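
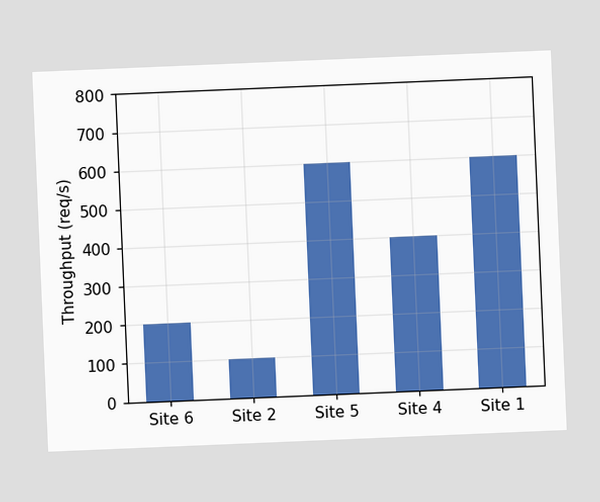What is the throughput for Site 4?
400req/s

The chart is tilted about 2° counter-clockwise. Reading along the chart's y-axis, the Site 4 bar reaches 400req/s.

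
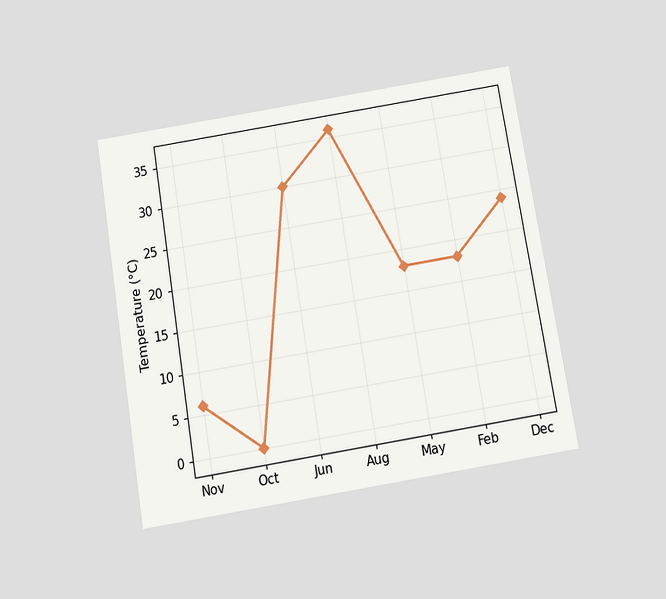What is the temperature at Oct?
0°C

The chart is tilted about 9° counter-clockwise and viewed slightly from below. At Oct, the line is at 0°C.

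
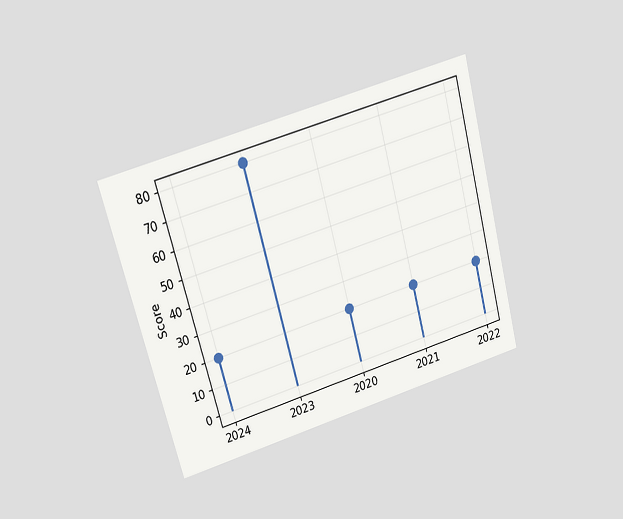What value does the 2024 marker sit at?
The chart is tilted about 15° counter-clockwise and viewed at a slight angle. The 2024 marker sits at 20.

20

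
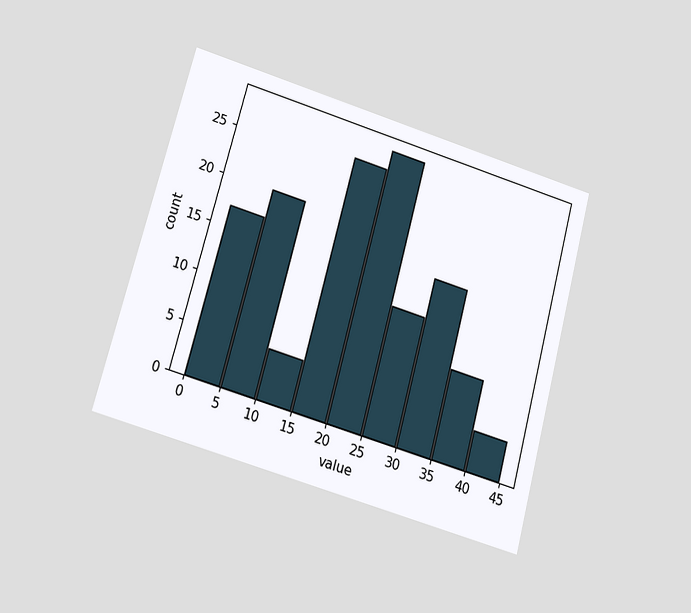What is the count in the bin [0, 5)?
17

The chart is tilted about 15° clockwise and viewed slightly from below. The [0, 5) bin has height 17.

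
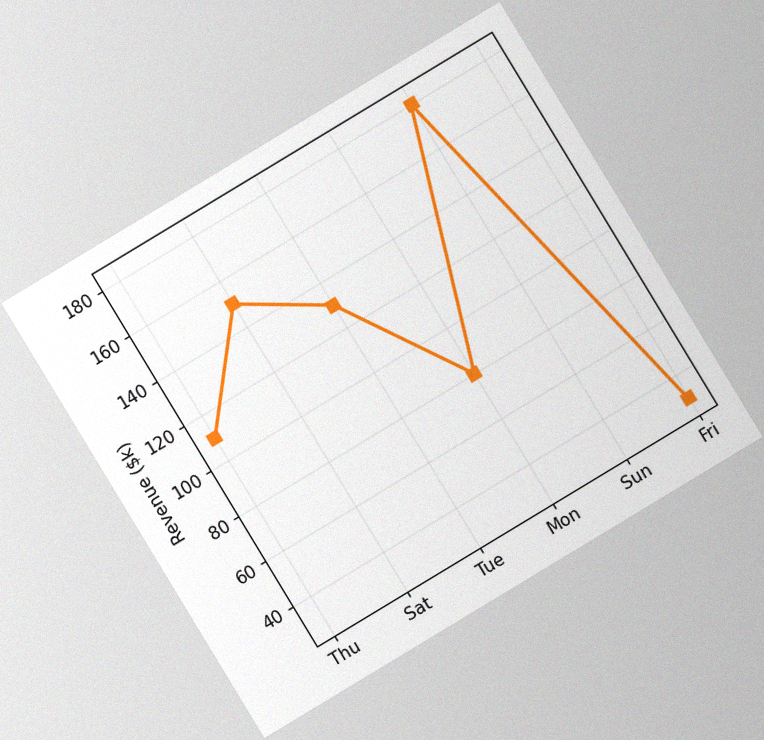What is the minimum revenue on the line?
The chart is tilted about 31° counter-clockwise, with some photo noise. The lowest point is at Fri, and reading across to the y-axis gives $30k.

$30k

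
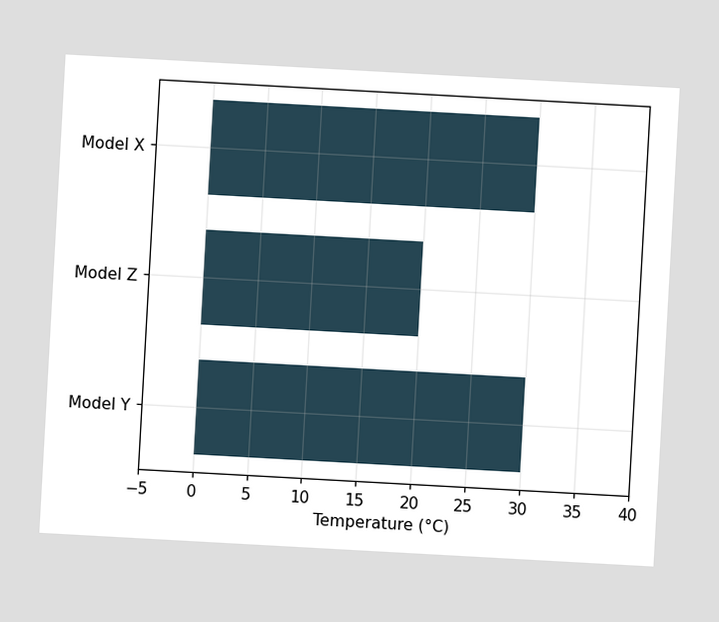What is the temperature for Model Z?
20°C

The chart is tilted about 3° clockwise. Reading along the chart's x-axis, the Model Z bar reaches 20°C.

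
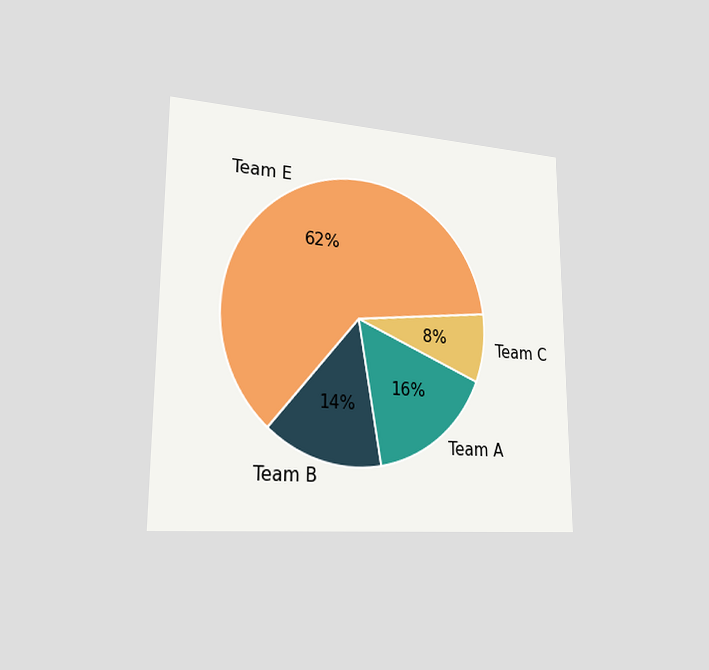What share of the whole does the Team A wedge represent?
16%

The chart is viewed slightly from the left. The Team A slice takes up 16% of the pie.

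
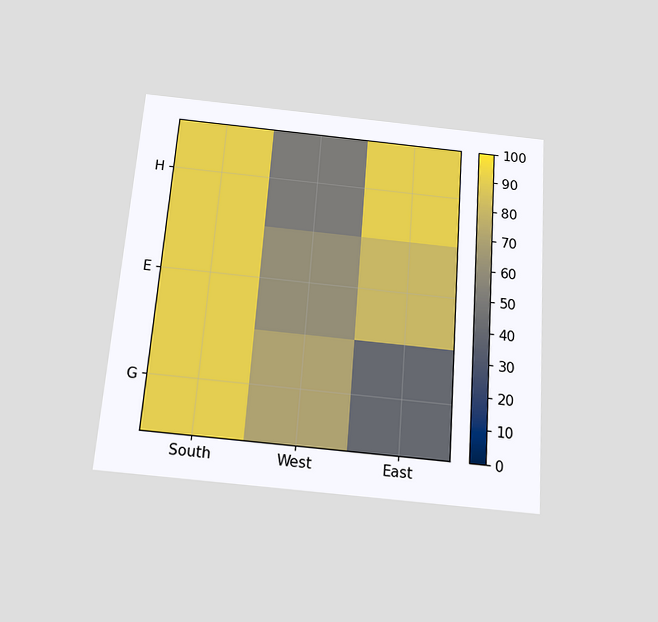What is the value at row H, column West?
The chart is tilted about 4° clockwise and viewed slightly from below. Matching cell (H, West) against the colorbar gives 50.

50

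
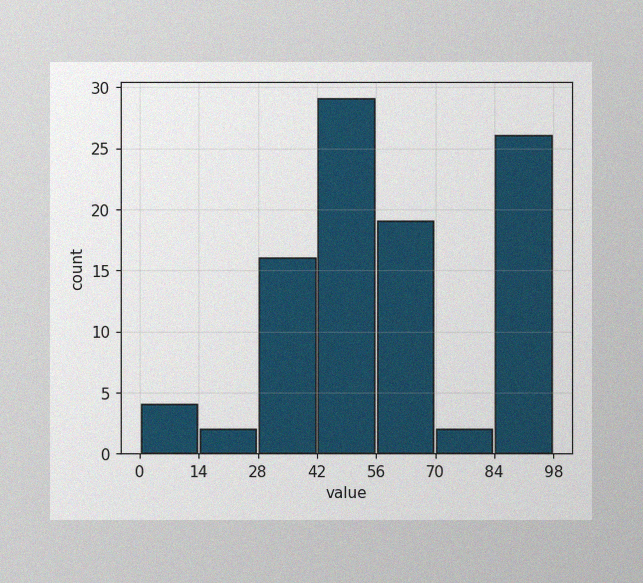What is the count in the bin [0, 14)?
The image has some photo noise and uneven lighting. The [0, 14) bin has height 4.

4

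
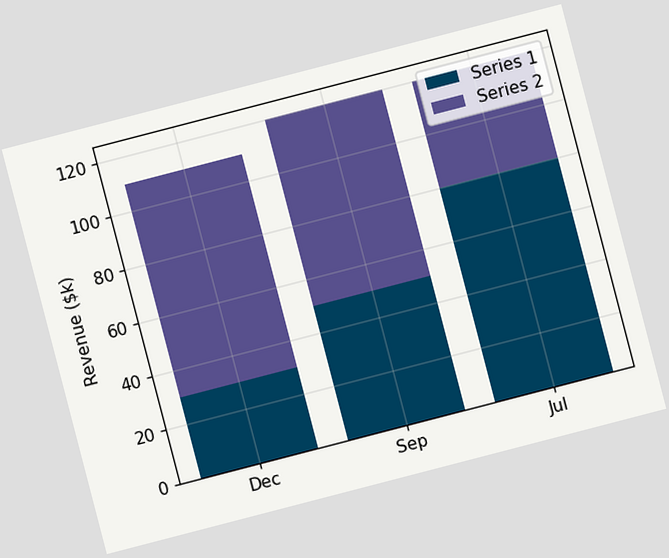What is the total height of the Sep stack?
$120k

The chart is tilted about 15° counter-clockwise. The Sep stack's top reaches $120k on the y-axis.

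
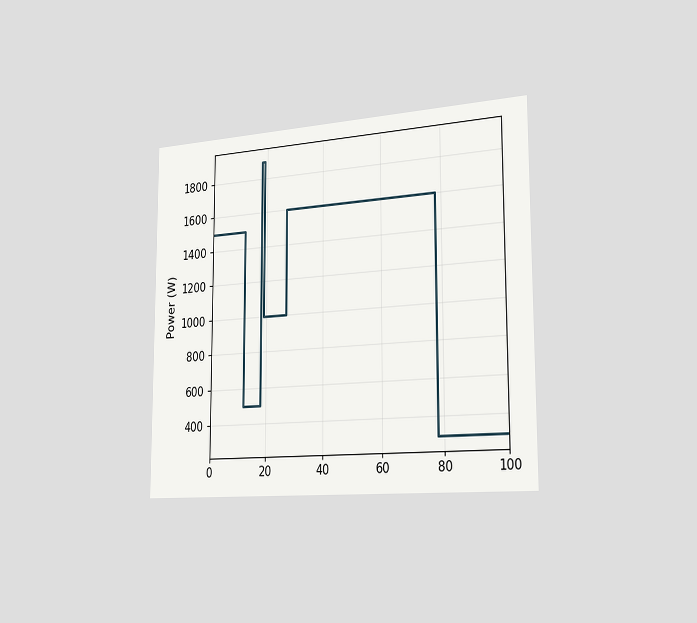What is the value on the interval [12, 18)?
500W

The chart is viewed slightly from the right. On [12, 18) the step sits at 500W.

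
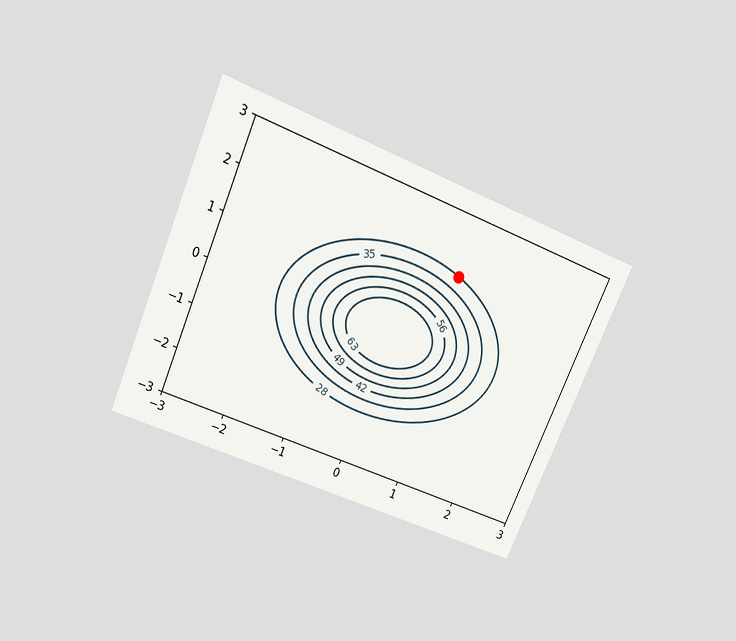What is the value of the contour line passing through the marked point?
The chart is tilted about 23° clockwise and viewed slightly from above. The marked point sits on the contour labelled 28.

28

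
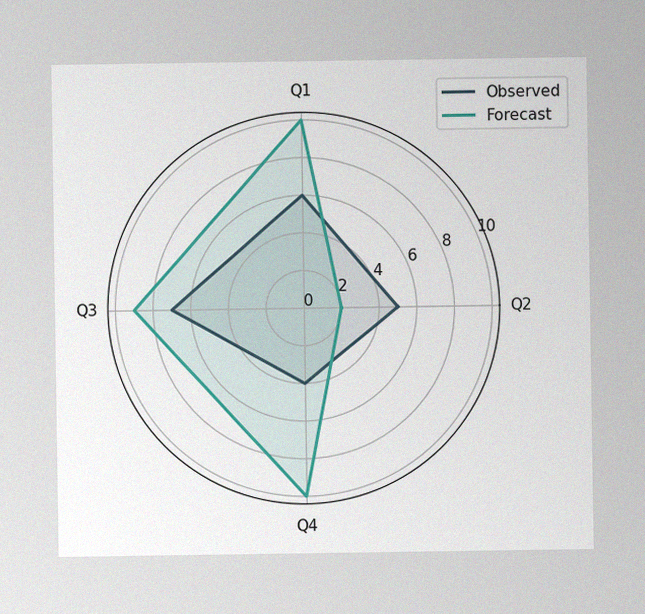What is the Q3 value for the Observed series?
7

The image has some photo noise and uneven lighting. On the Q3 axis, Observed reaches 7.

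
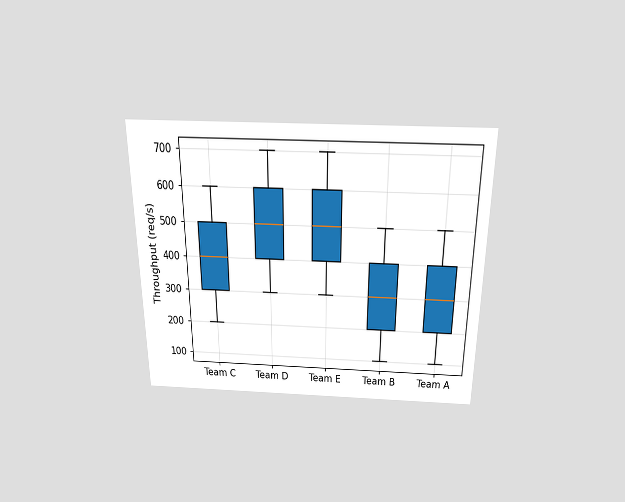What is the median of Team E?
The chart is viewed slightly from above. The median line in the Team E box sits at 500req/s.

500req/s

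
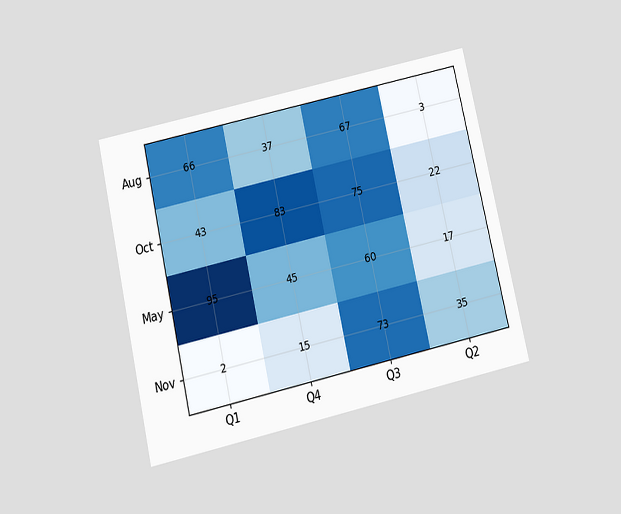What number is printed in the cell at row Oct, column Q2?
The chart is tilted about 13° counter-clockwise and viewed slightly from below. The (Oct, Q2) cell reads 22.

22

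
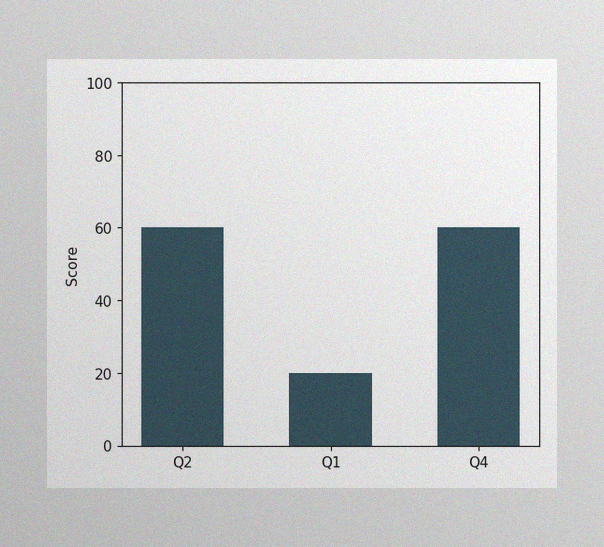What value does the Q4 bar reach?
60

The image has some photo noise and uneven lighting. Reading along the chart's y-axis, the Q4 bar reaches 60.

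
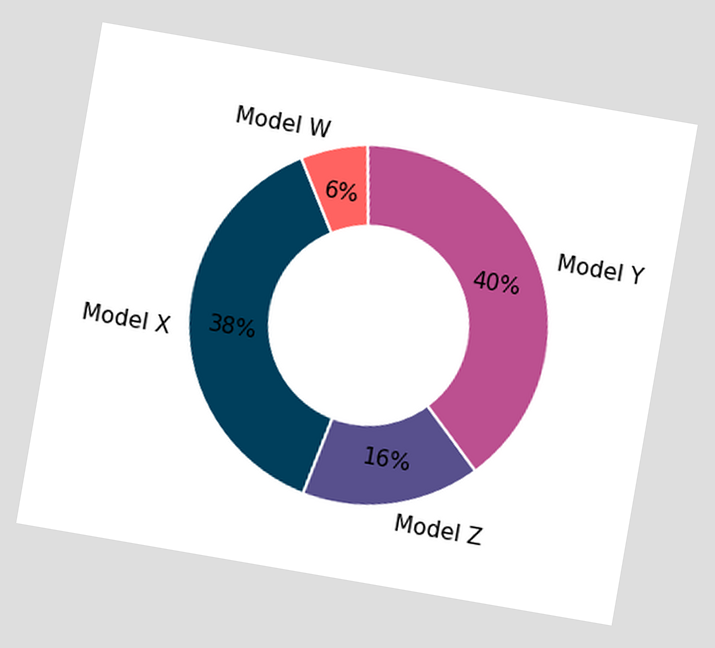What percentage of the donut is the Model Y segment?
40%

The chart is tilted about 10° clockwise. The Model Y segment takes up 40% of the ring.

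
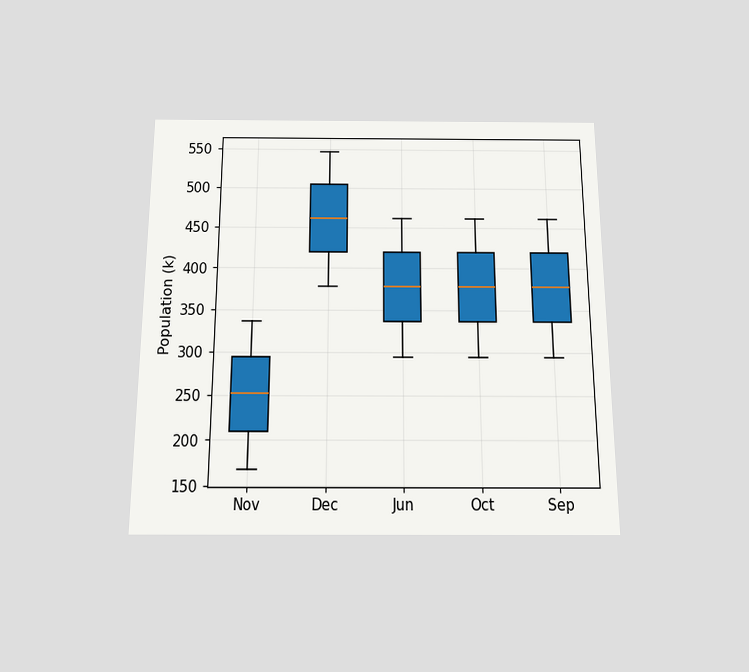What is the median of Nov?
The chart is viewed slightly from below. The median line in the Nov box sits at 252k.

252k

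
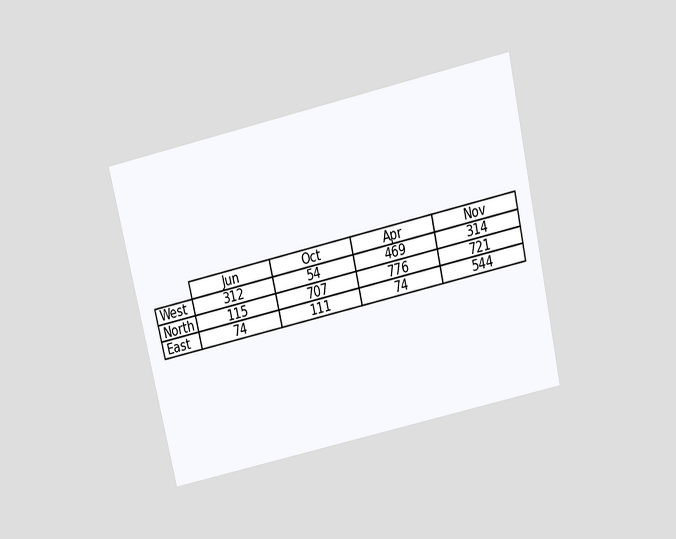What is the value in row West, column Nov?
The chart is tilted about 13° counter-clockwise and viewed slightly from above. The (West, Nov) cell reads 314.

314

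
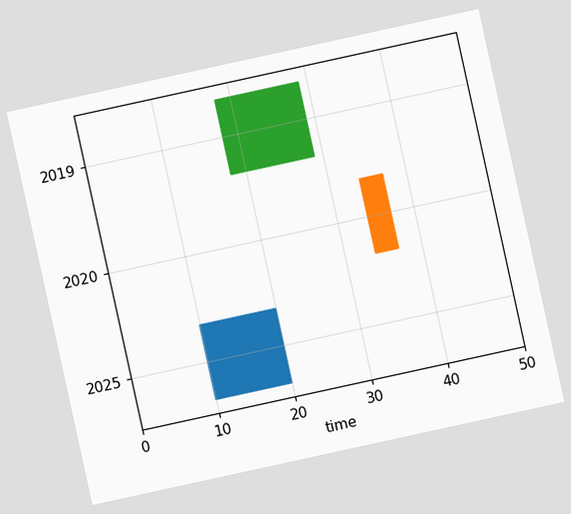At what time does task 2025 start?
The chart is tilted about 12° counter-clockwise. The 2025 bar begins at t=10.

10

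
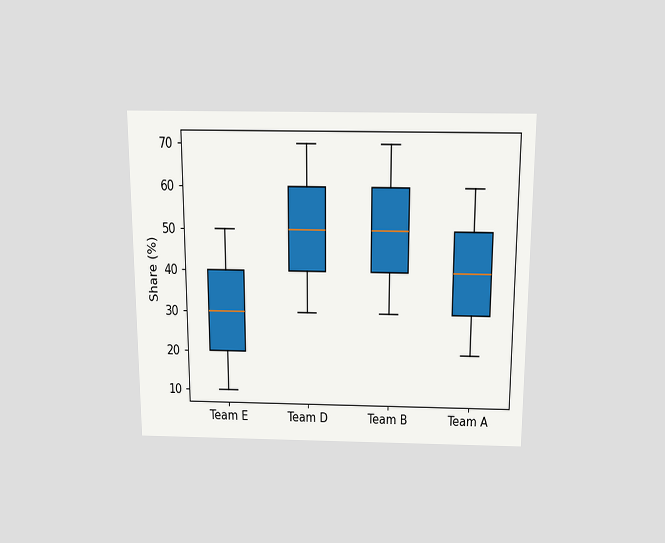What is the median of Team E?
The chart is viewed slightly from above. The median line in the Team E box sits at 30%.

30%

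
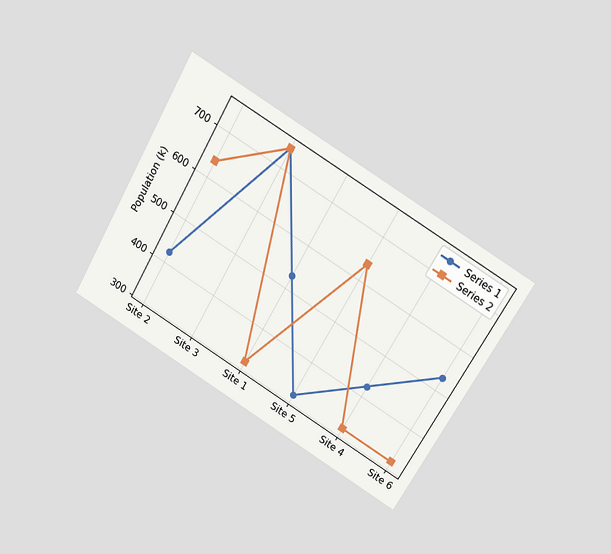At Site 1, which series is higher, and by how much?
Series 1, by 212k

The chart is tilted about 31° clockwise and viewed at a slight angle. At Site 1, Series 1 sits above the other line by 212k.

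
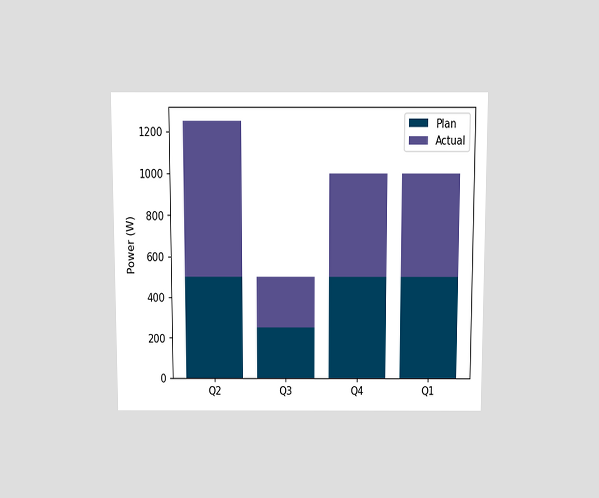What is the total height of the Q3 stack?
500W

The chart is viewed slightly from above. The Q3 stack's top reaches 500W on the y-axis.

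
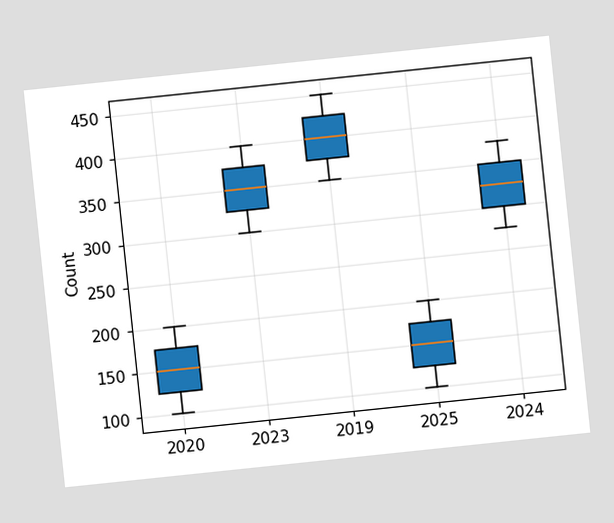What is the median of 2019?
400

The chart is tilted about 6° counter-clockwise. The median line in the 2019 box sits at 400.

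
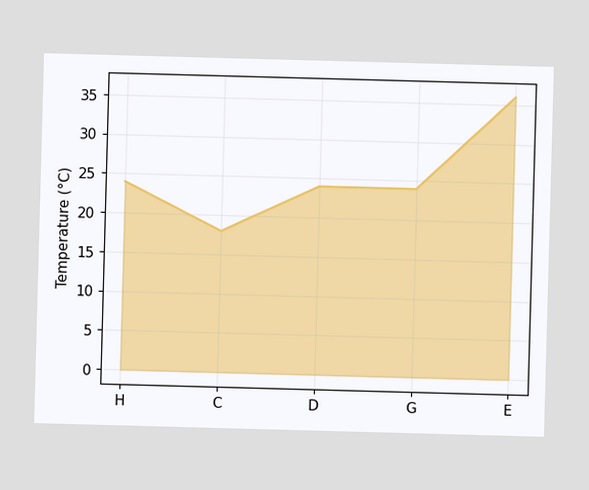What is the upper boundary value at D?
24°C

At D the upper boundary is at 24°C.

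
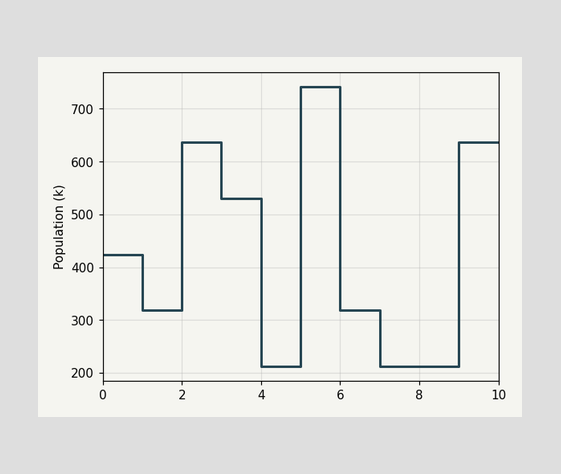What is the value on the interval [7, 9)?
212k

On [7, 9) the step sits at 212k.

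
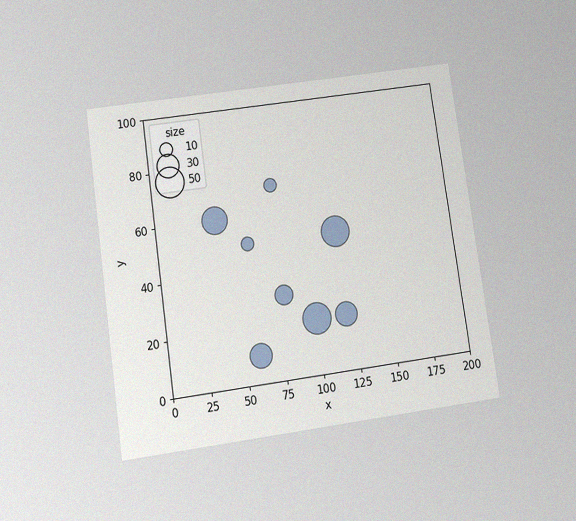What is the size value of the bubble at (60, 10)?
30

The chart is tilted about 8° counter-clockwise and viewed at a slight angle, with some photo noise. Matching the bubble at (60, 10) against the size legend gives 30.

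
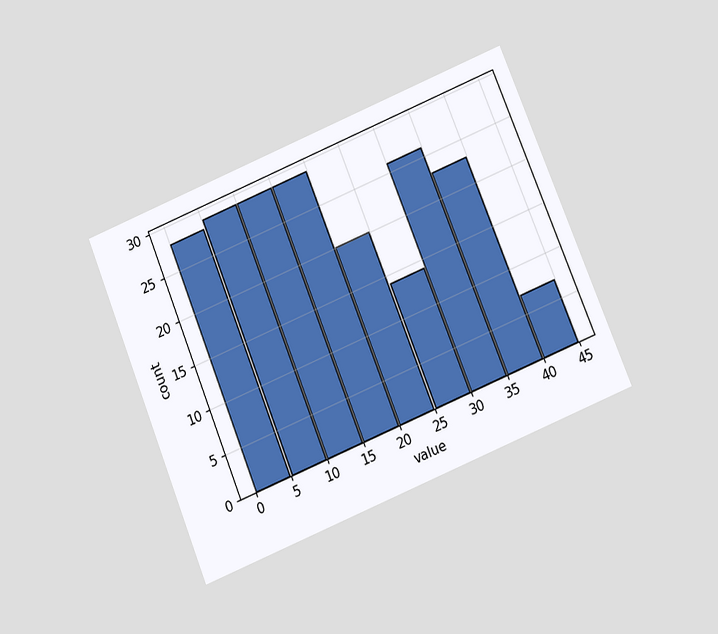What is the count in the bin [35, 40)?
The chart is tilted about 22° counter-clockwise and viewed slightly from below. The [35, 40) bin has height 23.

23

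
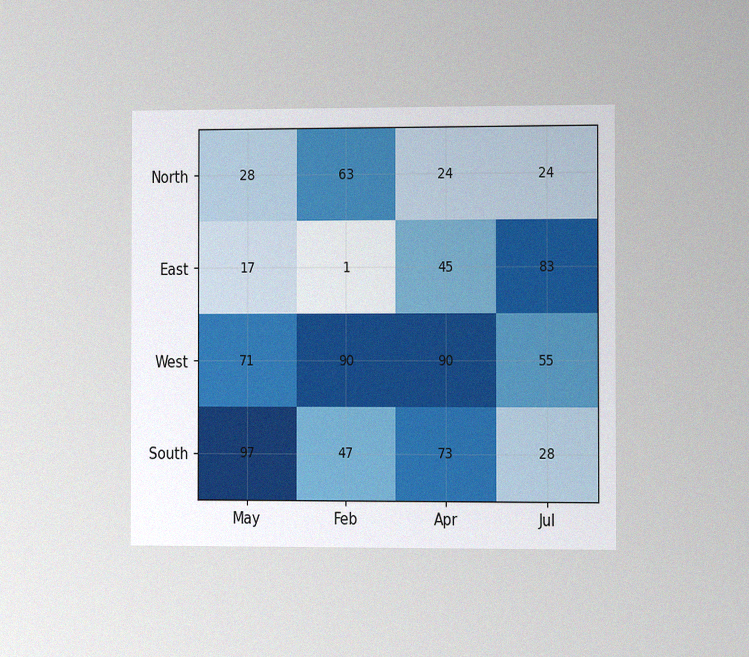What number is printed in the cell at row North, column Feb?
The chart is viewed slightly from the right, with some photo noise. The (North, Feb) cell reads 63.

63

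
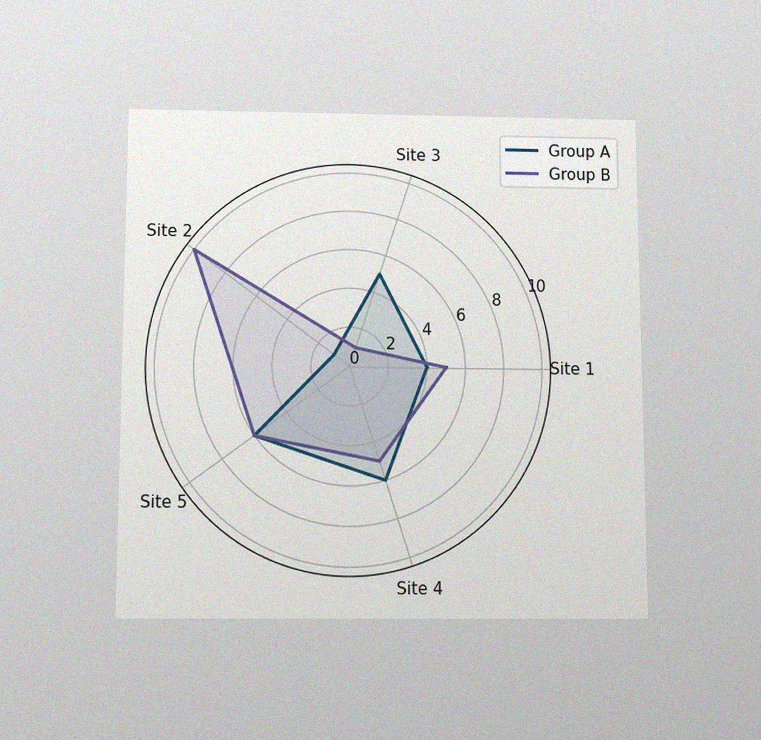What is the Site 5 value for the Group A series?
The chart is viewed slightly from below, with some photo noise. On the Site 5 axis, Group A reaches 6.

6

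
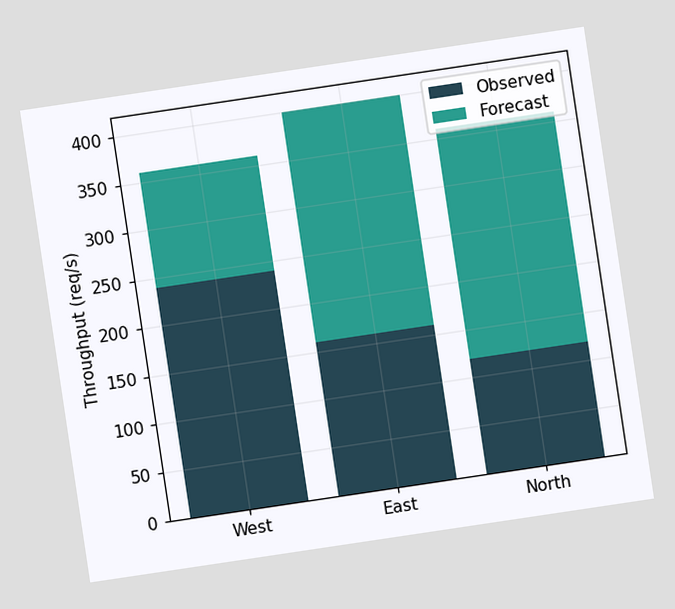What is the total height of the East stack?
The chart is tilted about 8° counter-clockwise. The East stack's top reaches 400req/s on the y-axis.

400req/s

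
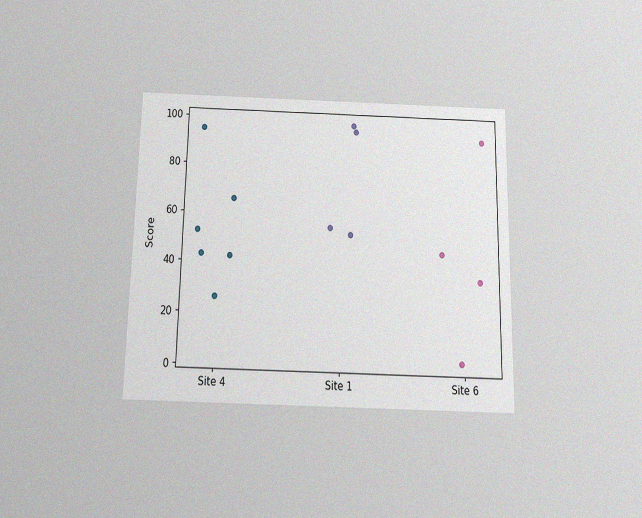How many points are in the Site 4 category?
6

The chart is viewed slightly from below, with some photo noise. Counting the markers in the Site 4 column gives 6.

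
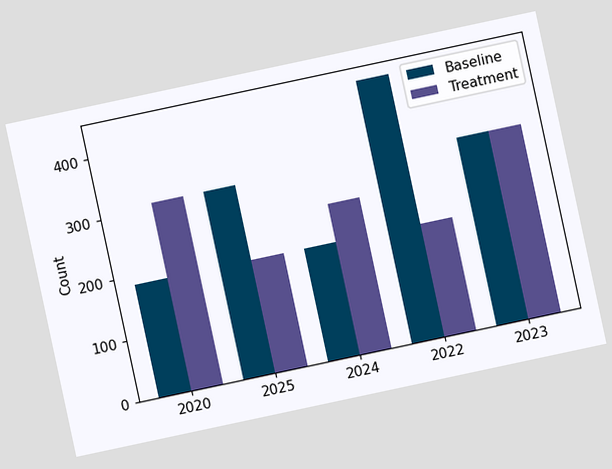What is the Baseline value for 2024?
The chart is tilted about 12° counter-clockwise. The Baseline bar at 2024 reaches 186 on the y-axis.

186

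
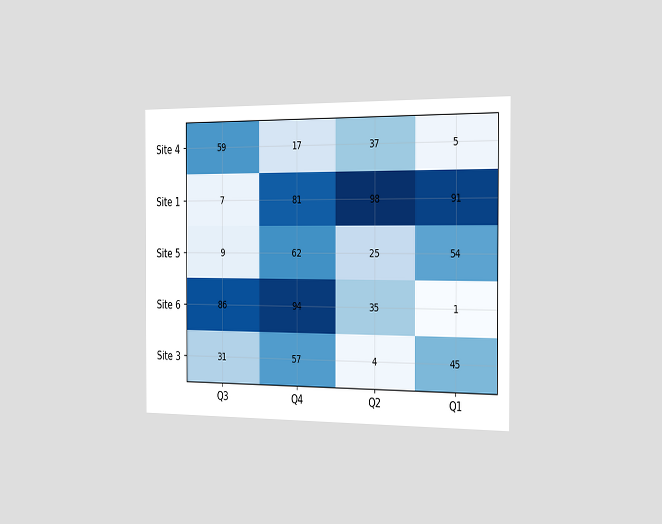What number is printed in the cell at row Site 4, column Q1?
The chart is viewed slightly from the right. The (Site 4, Q1) cell reads 5.

5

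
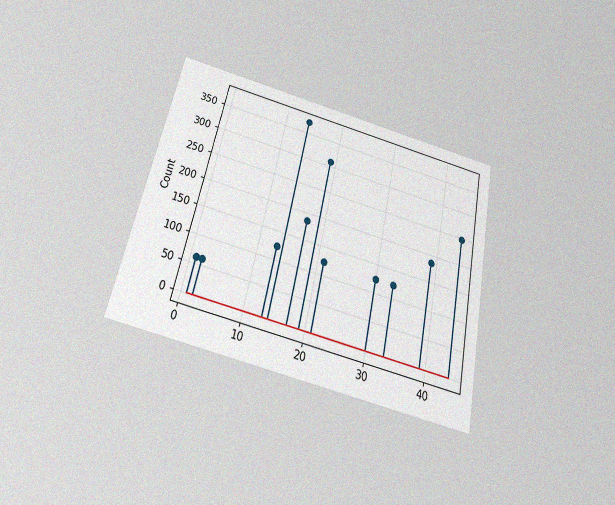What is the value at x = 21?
124

The chart is tilted about 12° clockwise and viewed slightly from below, with some photo noise. The stem at x=21 reaches 124.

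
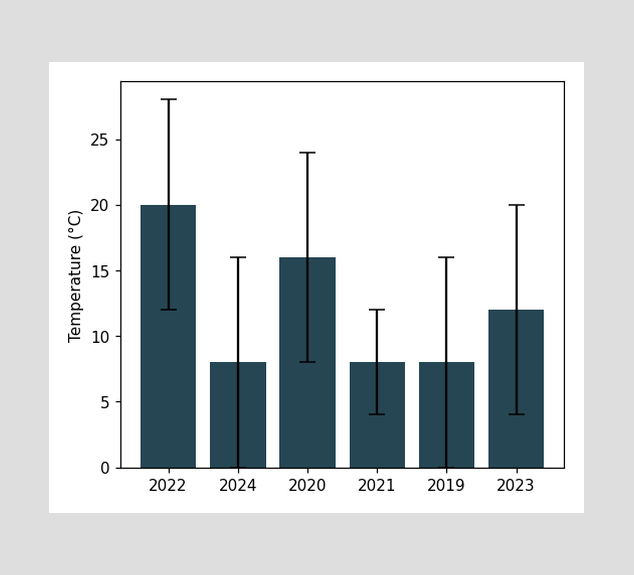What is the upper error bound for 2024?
16°C

The 2024 bar's upper whisker reaches 16°C.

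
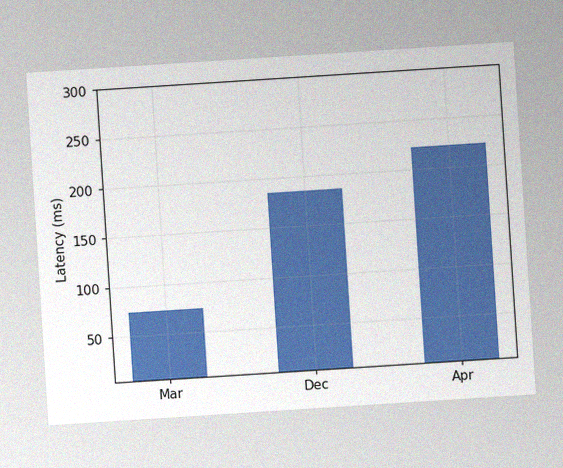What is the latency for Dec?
185ms

The chart is tilted about 4° counter-clockwise, with some photo noise. Reading along the chart's y-axis, the Dec bar reaches 185ms.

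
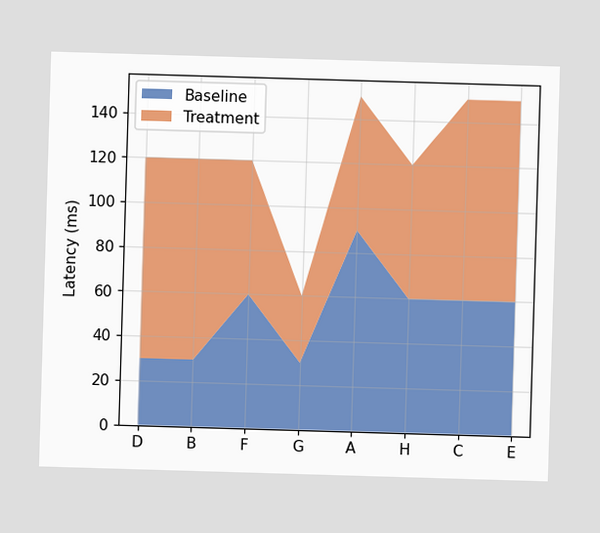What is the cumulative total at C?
The stacked total at C reaches 150ms.

150ms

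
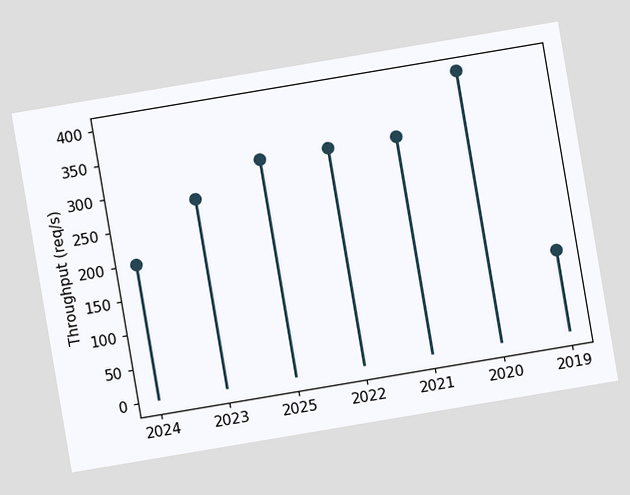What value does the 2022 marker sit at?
320req/s

The chart is tilted about 10° counter-clockwise. The 2022 marker sits at 320req/s.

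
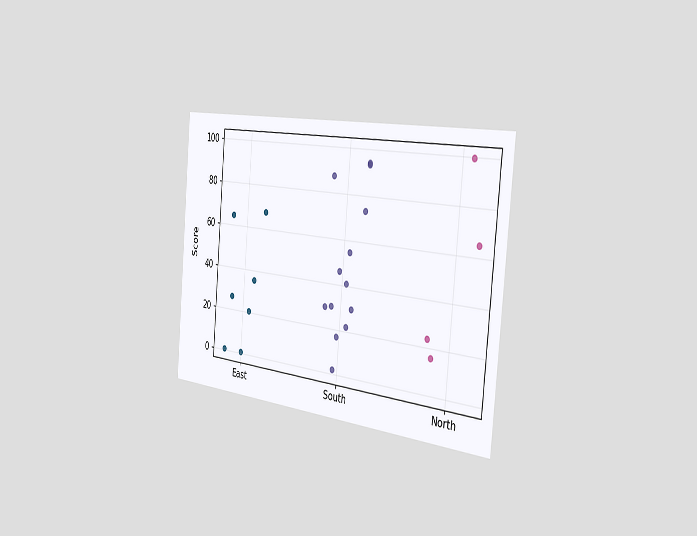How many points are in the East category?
The chart is tilted about 5° clockwise and viewed slightly from the right. Counting the markers in the East column gives 7.

7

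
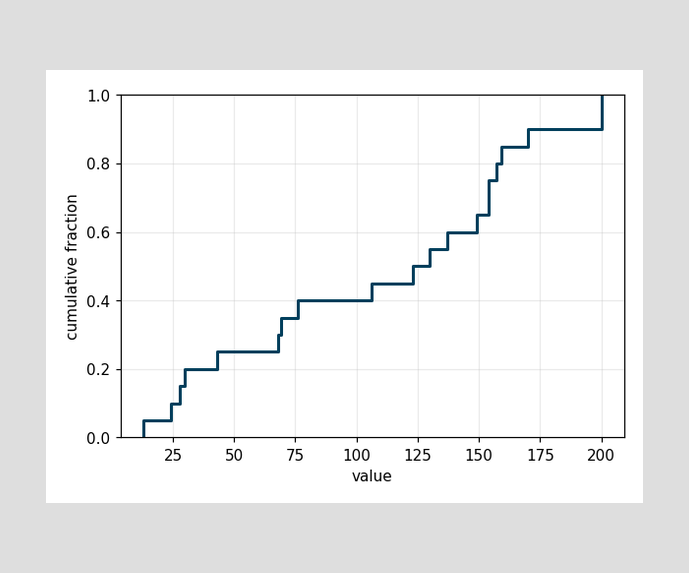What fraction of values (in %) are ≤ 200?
At x=200 the ECDF step is at 100%.

100%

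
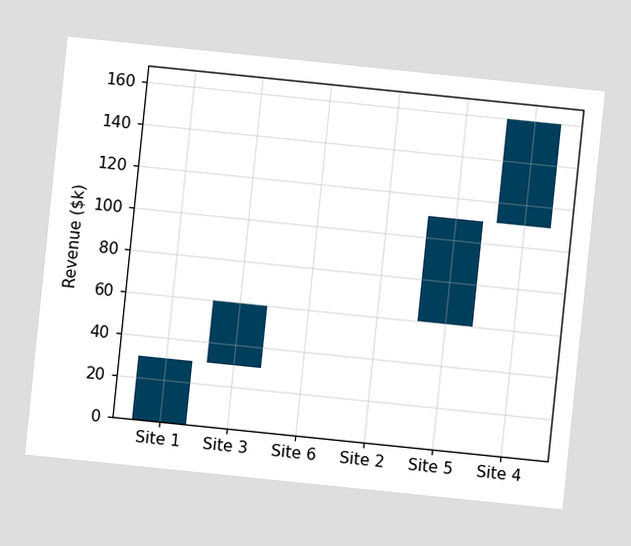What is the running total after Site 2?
$60k

The chart is tilted about 6° clockwise. After Site 2 the running total reaches $60k.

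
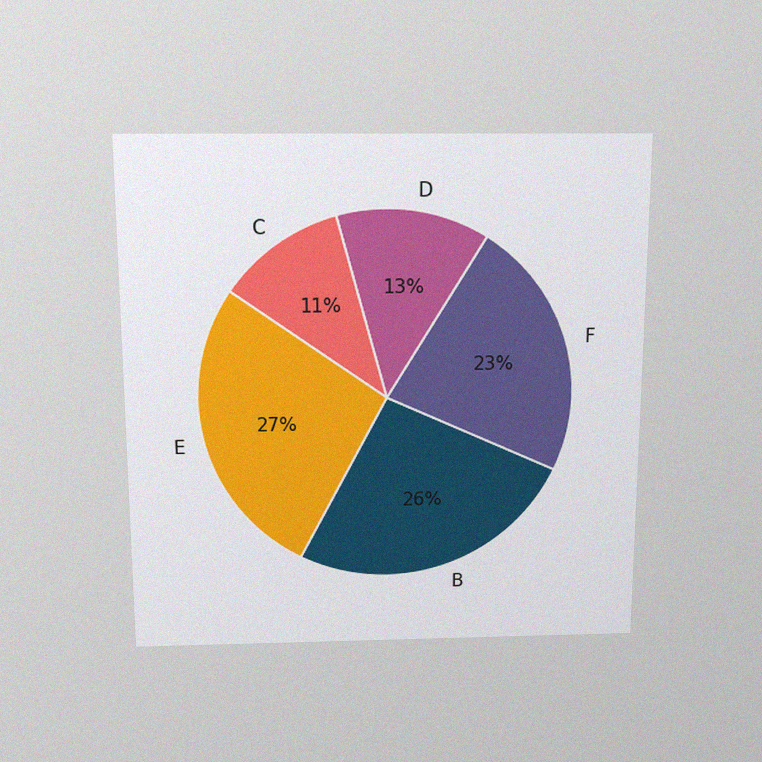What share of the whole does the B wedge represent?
26%

The chart is viewed slightly from above, with some photo noise. The B slice takes up 26% of the pie.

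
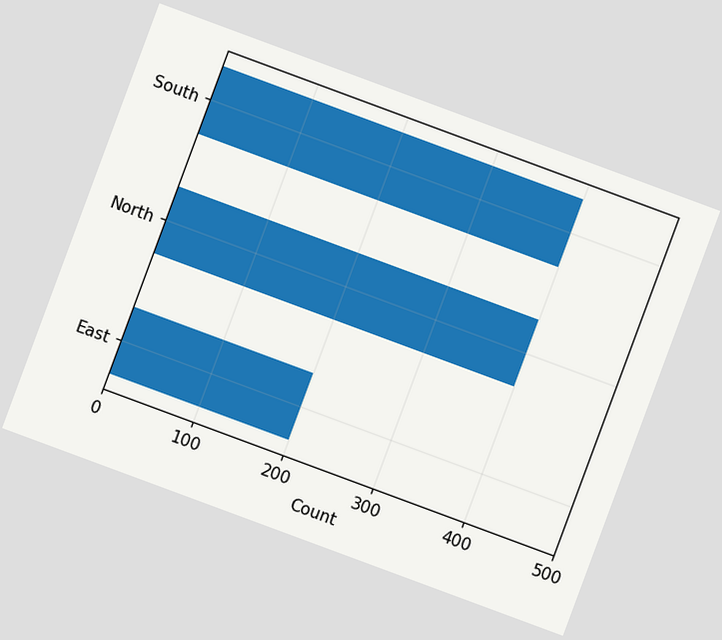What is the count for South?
400

The chart is tilted about 20° clockwise. Reading along the chart's x-axis, the South bar reaches 400.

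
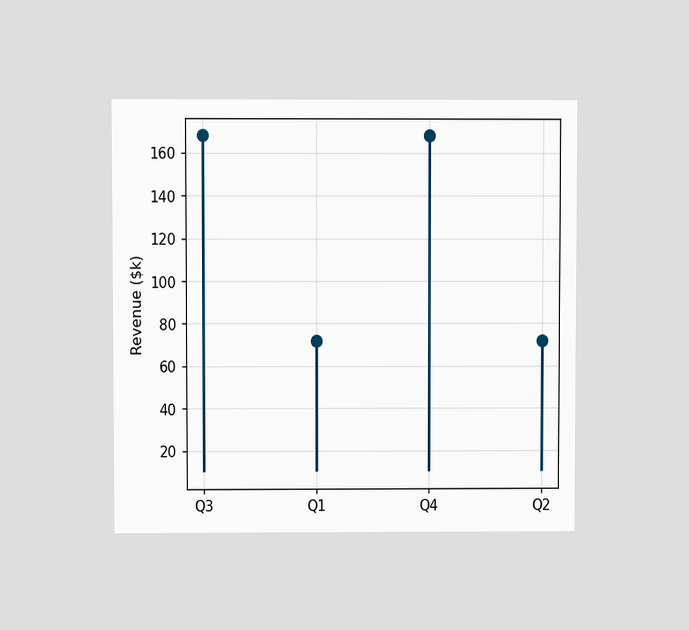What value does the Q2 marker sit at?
$72k

The chart is viewed at a slight angle. The Q2 marker sits at $72k.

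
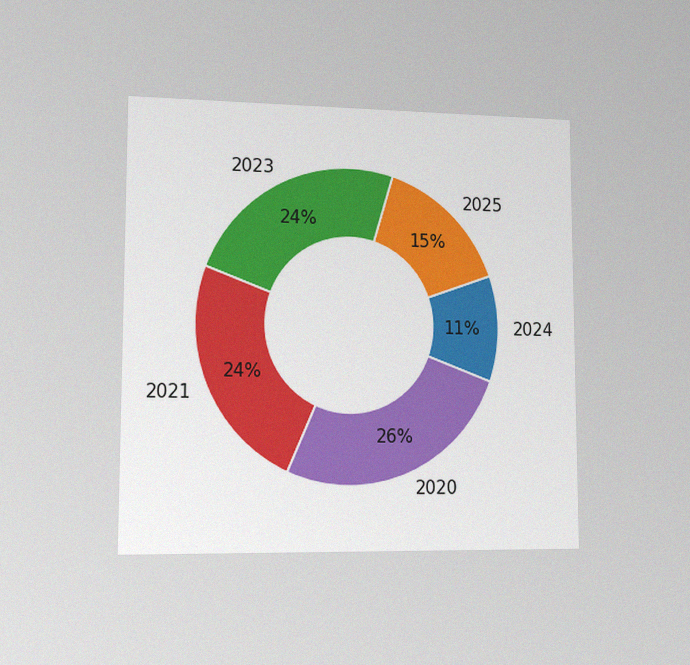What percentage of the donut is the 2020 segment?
The chart is viewed slightly from the left, with some photo noise. The 2020 segment takes up 26% of the ring.

26%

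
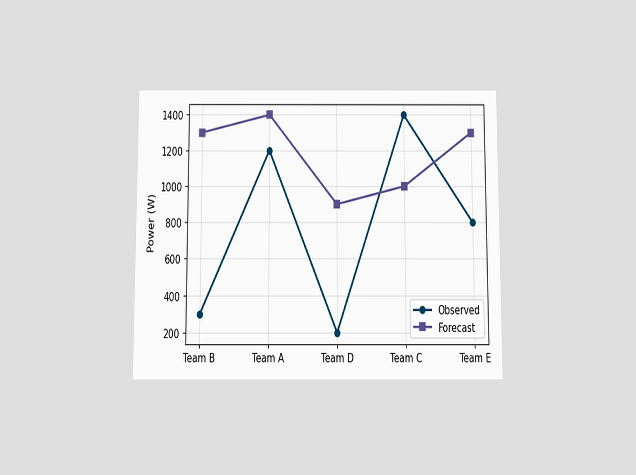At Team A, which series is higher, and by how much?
Forecast, by 200W

The chart is viewed slightly from below. At Team A, Forecast sits above the other line by 200W.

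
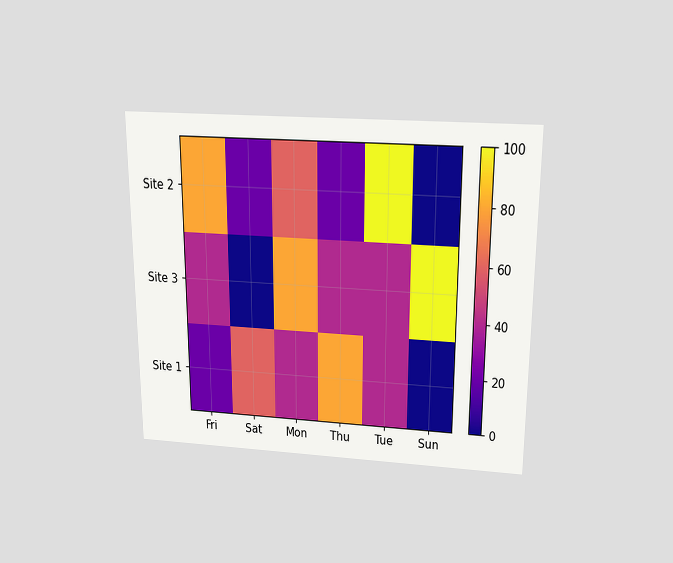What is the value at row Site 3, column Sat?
The chart is viewed slightly from above. Matching cell (Site 3, Sat) against the colorbar gives 0.

0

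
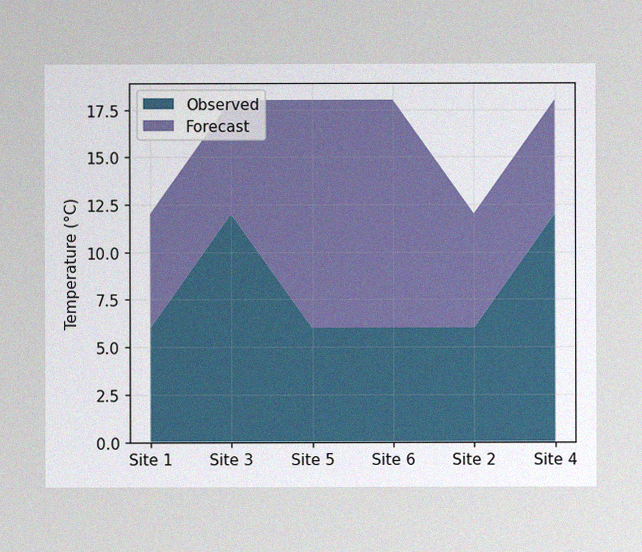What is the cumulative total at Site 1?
The image has some photo noise and uneven lighting. The stacked total at Site 1 reaches 12°C.

12°C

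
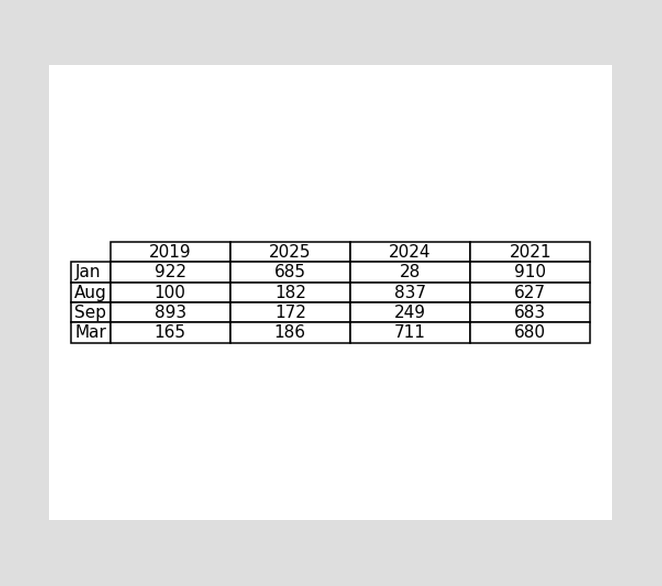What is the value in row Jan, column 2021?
910

The (Jan, 2021) cell reads 910.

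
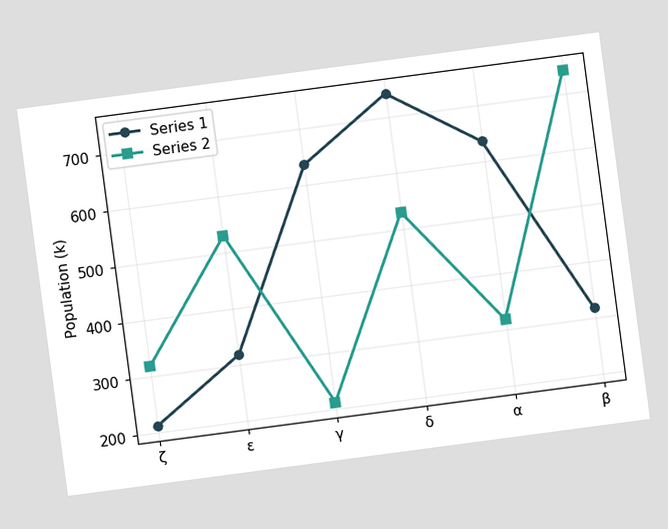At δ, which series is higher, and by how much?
Series 1, by 212k

The chart is tilted about 8° counter-clockwise. At δ, Series 1 sits above the other line by 212k.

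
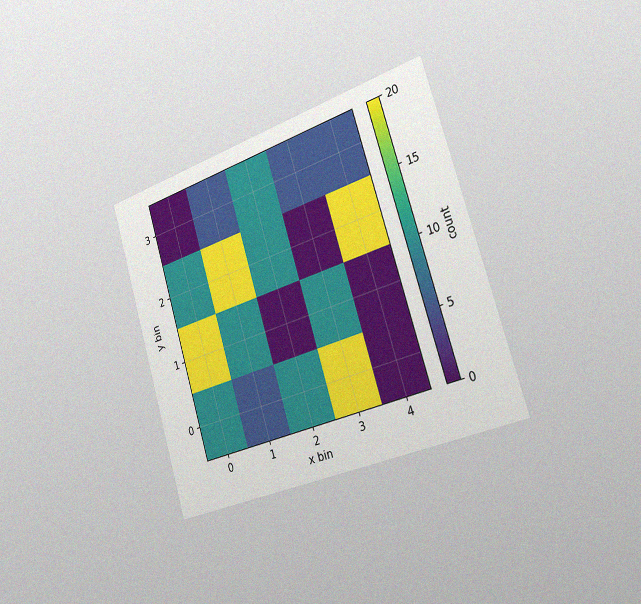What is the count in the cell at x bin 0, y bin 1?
20

The chart is tilted about 17° counter-clockwise and viewed slightly from the right, with some photo noise. Matching the cell (0, 1) against the colorbar gives 20.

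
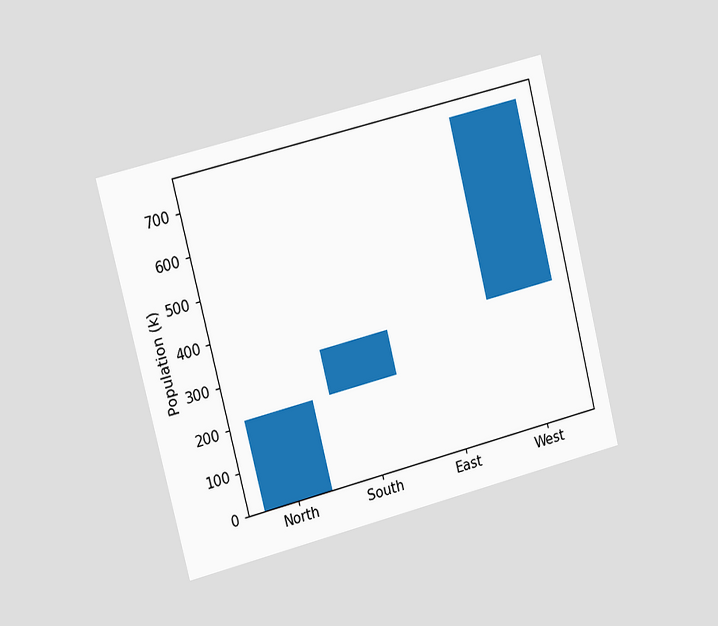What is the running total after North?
212k

The chart is tilted about 14° counter-clockwise and viewed slightly from the left. After North the running total reaches 212k.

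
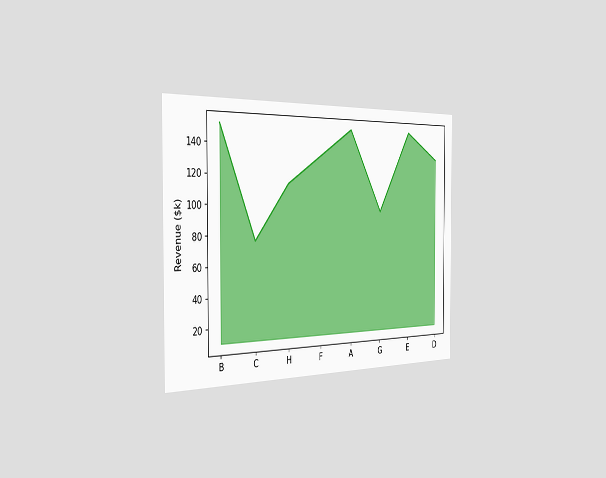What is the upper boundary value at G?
The chart is viewed slightly from the left. At G the upper boundary is at $95k.

$95k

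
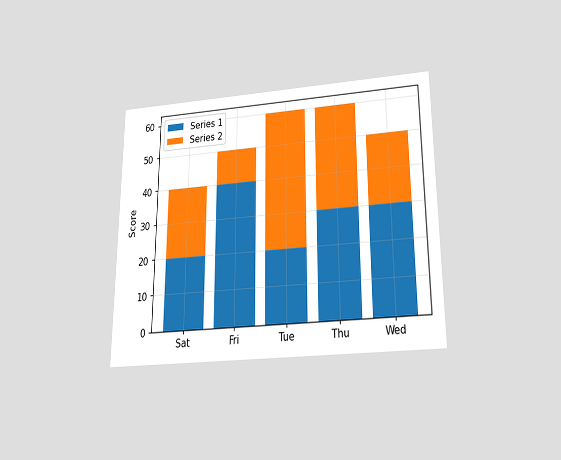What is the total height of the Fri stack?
The chart is viewed slightly from below. The Fri stack's top reaches 50 on the y-axis.

50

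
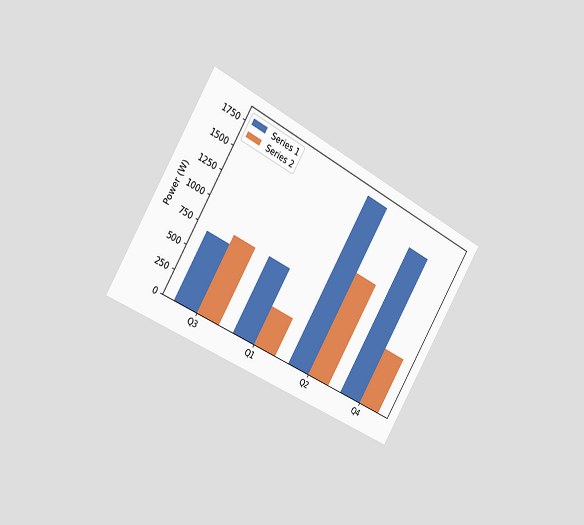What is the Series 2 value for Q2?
1100W

The chart is tilted about 31° clockwise and viewed slightly from the left. The Series 2 bar at Q2 reaches 1100W on the y-axis.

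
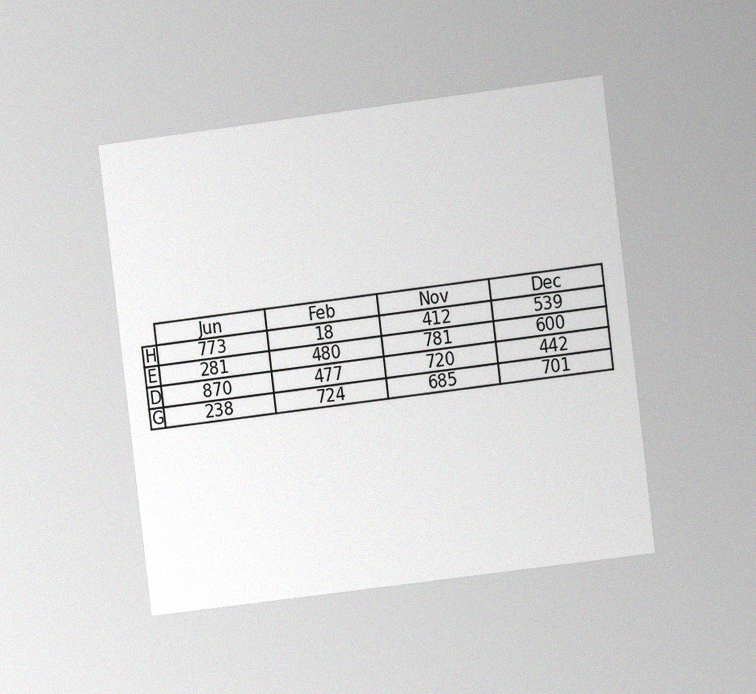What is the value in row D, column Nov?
720

The chart is tilted about 7° counter-clockwise and viewed at a slight angle, with some photo noise. The (D, Nov) cell reads 720.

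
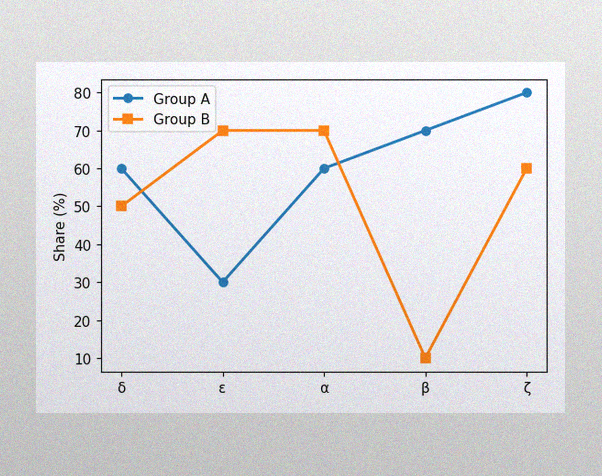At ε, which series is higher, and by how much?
The image has some photo noise and uneven lighting. At ε, Group B sits above the other line by 40%.

Group B, by 40%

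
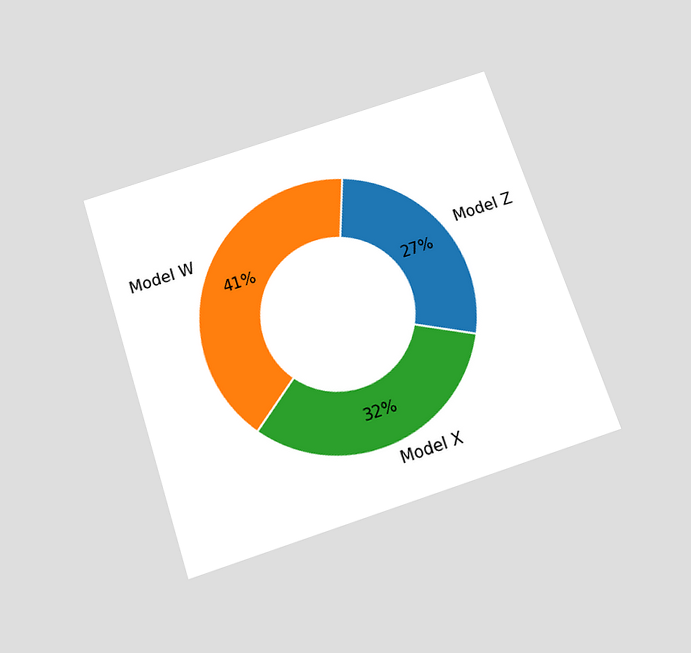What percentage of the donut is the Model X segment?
The chart is tilted about 18° counter-clockwise and viewed slightly from below. The Model X segment takes up 32% of the ring.

32%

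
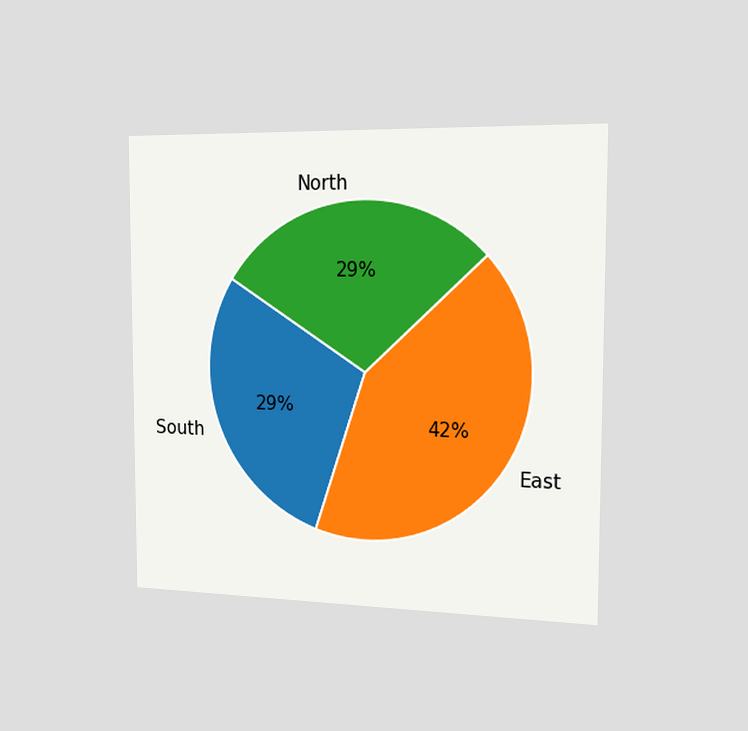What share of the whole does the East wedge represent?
42%

The chart is viewed slightly from the right. The East slice takes up 42% of the pie.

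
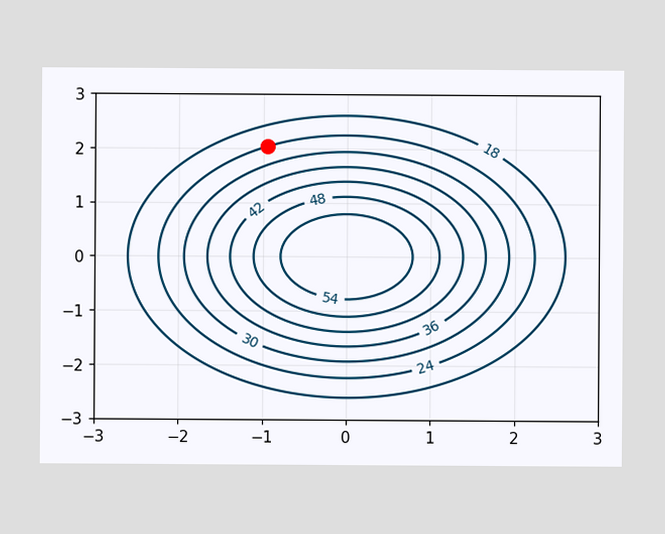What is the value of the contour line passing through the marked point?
The marked point sits on the contour labelled 24.

24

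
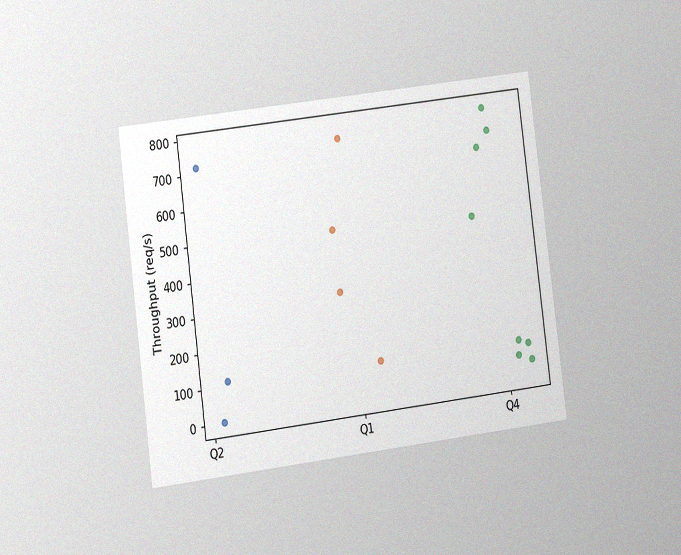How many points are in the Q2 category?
The chart is tilted about 7° counter-clockwise and viewed at a slight angle, with some photo noise. Counting the markers in the Q2 column gives 3.

3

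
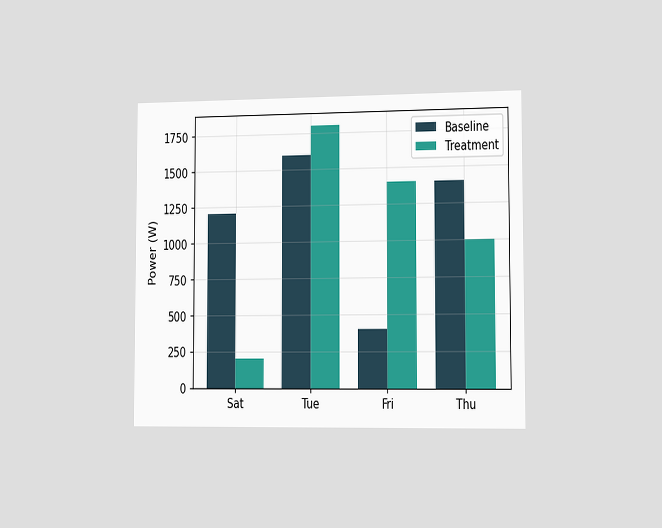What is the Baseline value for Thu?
1400W

The chart is viewed slightly from the right. The Baseline bar at Thu reaches 1400W on the y-axis.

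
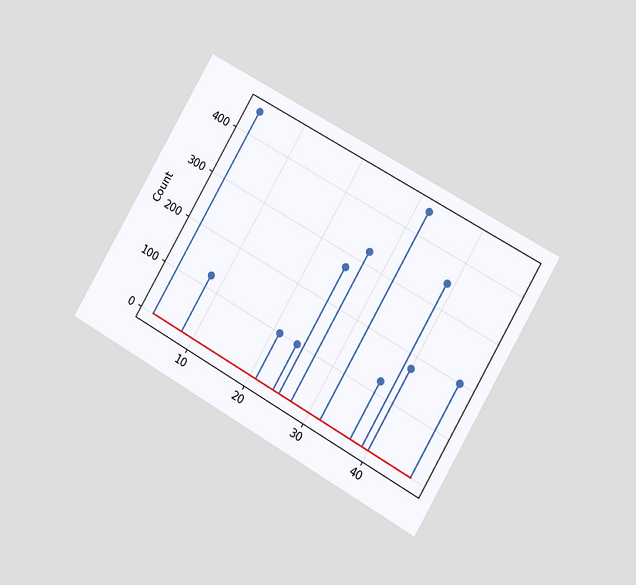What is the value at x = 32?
450

The chart is tilted about 30° clockwise and viewed slightly from the right. The stem at x=32 reaches 450.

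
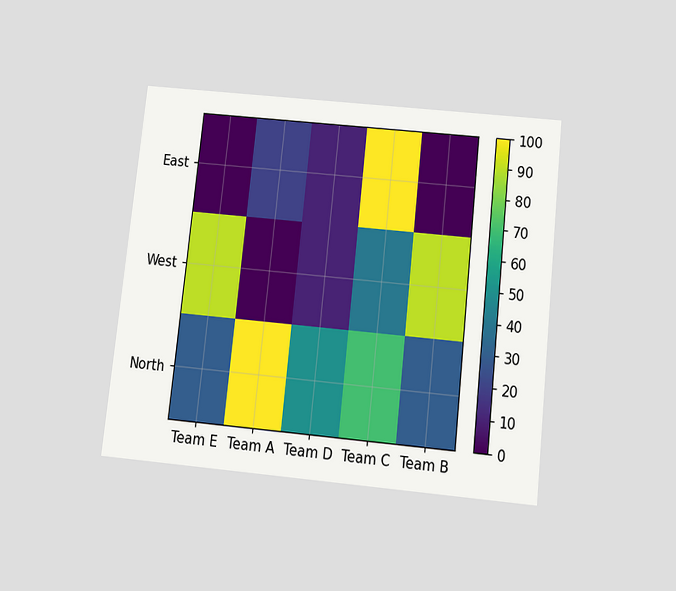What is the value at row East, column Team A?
20

The chart is tilted about 6° clockwise and viewed slightly from below. Matching cell (East, Team A) against the colorbar gives 20.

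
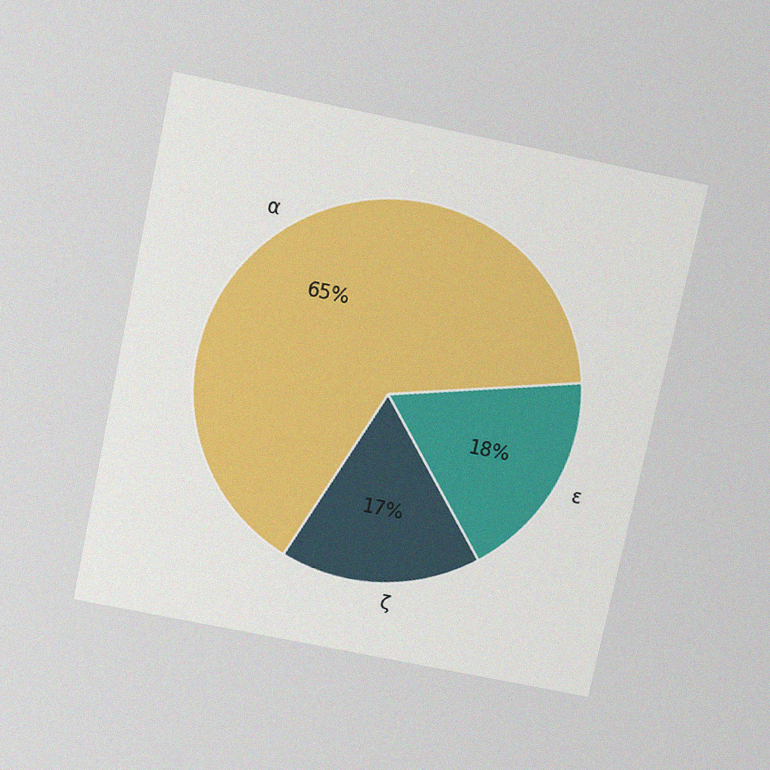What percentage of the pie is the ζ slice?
The chart is tilted about 12° clockwise and viewed slightly from above, with some photo noise. The ζ slice takes up 17% of the pie.

17%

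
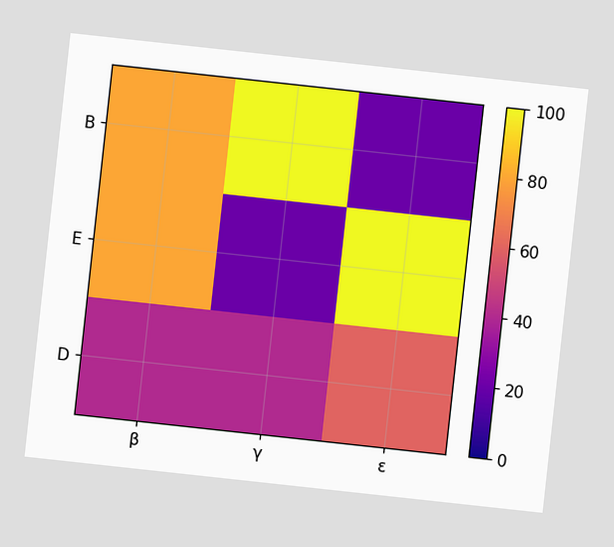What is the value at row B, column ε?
20

The chart is tilted about 6° clockwise. Matching cell (B, ε) against the colorbar gives 20.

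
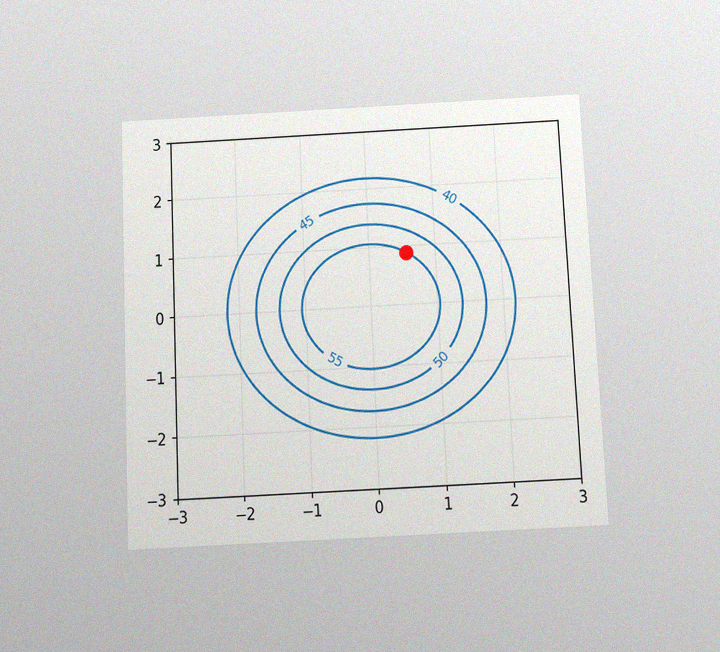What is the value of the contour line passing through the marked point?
55

The chart is tilted about 3° counter-clockwise and viewed slightly from below, with some photo noise. The marked point sits on the contour labelled 55.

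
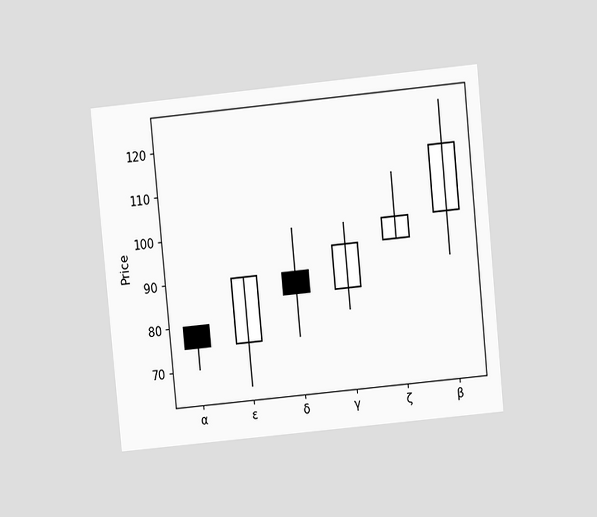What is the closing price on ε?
90

The chart is tilted about 6° counter-clockwise and viewed at a slight angle. The ε candle closes at 90.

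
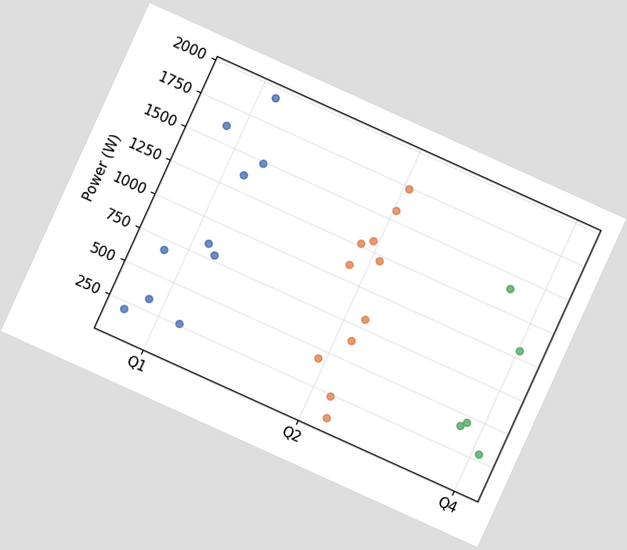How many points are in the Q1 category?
10

The chart is tilted about 24° clockwise. Counting the markers in the Q1 column gives 10.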